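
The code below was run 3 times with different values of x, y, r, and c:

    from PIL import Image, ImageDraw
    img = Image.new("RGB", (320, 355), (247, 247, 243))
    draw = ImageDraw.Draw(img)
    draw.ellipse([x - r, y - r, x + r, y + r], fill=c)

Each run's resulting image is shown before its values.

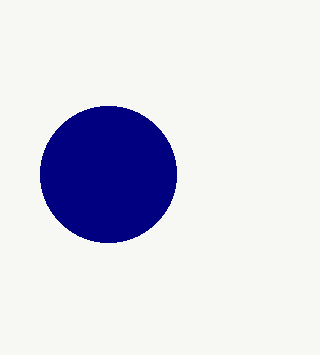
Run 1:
x = 108; y = 174; r = 68; c = 'navy'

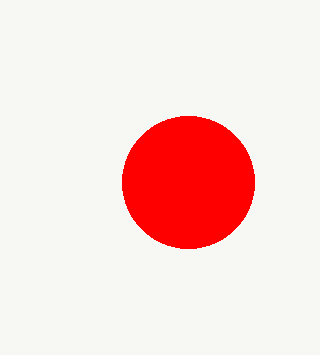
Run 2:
x = 188, y = 182, r = 66, c = 'red'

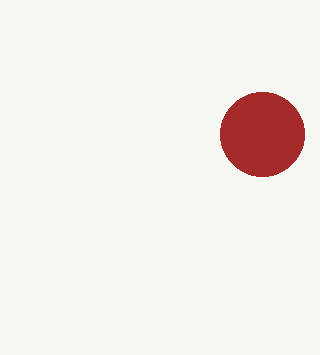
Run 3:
x = 262
y = 134
r = 42
c = 'brown'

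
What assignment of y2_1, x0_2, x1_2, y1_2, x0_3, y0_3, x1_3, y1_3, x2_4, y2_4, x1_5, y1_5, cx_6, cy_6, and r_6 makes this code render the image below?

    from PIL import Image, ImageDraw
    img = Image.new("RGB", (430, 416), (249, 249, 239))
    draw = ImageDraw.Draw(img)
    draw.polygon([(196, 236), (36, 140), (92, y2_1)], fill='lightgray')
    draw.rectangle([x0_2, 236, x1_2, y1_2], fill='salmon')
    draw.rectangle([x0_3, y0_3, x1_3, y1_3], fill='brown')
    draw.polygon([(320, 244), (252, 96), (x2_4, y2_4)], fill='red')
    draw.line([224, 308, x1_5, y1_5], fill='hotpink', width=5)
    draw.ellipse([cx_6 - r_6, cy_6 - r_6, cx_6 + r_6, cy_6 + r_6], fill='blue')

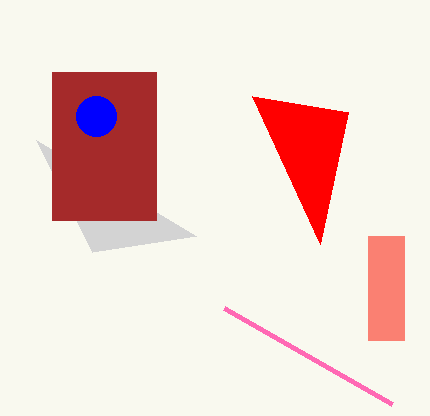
y2_1 = 252; x0_2 = 368; x1_2 = 404; y1_2 = 340; x0_3 = 52; y0_3 = 72; x1_3 = 156; y1_3 = 220; x2_4 = 348; y2_4 = 112; x1_5 = 392; y1_5 = 404; cx_6 = 96; cy_6 = 116; r_6 = 20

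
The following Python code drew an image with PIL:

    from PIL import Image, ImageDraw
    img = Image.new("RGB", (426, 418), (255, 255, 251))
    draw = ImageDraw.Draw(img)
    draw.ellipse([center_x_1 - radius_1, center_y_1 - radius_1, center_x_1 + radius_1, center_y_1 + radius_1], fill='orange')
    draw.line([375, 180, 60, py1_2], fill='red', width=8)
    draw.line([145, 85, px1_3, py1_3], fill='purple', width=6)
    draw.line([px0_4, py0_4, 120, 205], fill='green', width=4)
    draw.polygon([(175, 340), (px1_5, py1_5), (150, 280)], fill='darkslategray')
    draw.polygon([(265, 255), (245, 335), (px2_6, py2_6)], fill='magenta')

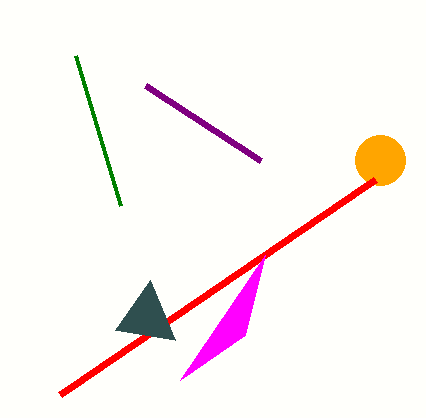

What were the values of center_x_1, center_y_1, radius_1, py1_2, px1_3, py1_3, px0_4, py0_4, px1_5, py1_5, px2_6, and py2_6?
center_x_1 = 380, center_y_1 = 160, radius_1 = 25, py1_2 = 395, px1_3 = 260, py1_3 = 160, px0_4 = 75, py0_4 = 55, px1_5 = 115, py1_5 = 330, px2_6 = 180, py2_6 = 380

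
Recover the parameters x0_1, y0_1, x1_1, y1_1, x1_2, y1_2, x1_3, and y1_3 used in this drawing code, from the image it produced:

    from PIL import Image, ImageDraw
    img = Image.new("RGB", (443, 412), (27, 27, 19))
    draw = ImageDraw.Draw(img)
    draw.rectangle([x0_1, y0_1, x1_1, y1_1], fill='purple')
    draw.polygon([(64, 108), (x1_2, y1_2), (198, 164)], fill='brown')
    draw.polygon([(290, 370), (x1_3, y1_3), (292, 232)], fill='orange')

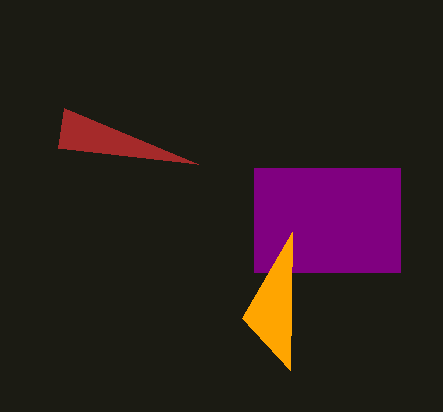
x0_1 = 254
y0_1 = 168
x1_1 = 400
y1_1 = 272
x1_2 = 58
y1_2 = 148
x1_3 = 242
y1_3 = 318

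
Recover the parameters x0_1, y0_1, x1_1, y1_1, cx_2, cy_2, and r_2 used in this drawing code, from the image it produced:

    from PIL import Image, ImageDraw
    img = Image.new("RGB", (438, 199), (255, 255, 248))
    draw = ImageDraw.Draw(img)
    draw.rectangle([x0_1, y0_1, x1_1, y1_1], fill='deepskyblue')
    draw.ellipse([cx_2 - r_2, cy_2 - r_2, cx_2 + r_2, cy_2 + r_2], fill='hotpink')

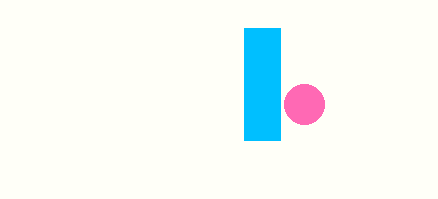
x0_1 = 244, y0_1 = 28, x1_1 = 280, y1_1 = 140, cx_2 = 304, cy_2 = 104, r_2 = 20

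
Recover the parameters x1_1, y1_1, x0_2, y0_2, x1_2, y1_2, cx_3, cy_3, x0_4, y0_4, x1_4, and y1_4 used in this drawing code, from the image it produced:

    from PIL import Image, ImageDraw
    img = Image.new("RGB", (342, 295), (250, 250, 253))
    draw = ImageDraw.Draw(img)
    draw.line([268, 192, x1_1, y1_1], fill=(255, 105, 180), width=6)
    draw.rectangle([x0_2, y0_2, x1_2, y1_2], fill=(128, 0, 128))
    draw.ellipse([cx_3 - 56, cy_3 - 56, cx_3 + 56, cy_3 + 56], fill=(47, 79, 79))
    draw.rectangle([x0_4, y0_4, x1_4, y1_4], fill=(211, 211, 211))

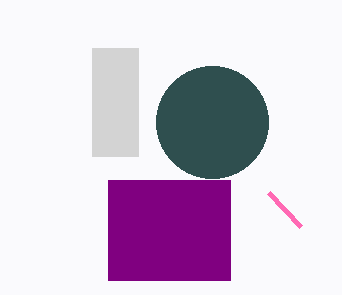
x1_1 = 300
y1_1 = 226
x0_2 = 108
y0_2 = 180
x1_2 = 230
y1_2 = 280
cx_3 = 212
cy_3 = 122
x0_4 = 92
y0_4 = 48
x1_4 = 138
y1_4 = 156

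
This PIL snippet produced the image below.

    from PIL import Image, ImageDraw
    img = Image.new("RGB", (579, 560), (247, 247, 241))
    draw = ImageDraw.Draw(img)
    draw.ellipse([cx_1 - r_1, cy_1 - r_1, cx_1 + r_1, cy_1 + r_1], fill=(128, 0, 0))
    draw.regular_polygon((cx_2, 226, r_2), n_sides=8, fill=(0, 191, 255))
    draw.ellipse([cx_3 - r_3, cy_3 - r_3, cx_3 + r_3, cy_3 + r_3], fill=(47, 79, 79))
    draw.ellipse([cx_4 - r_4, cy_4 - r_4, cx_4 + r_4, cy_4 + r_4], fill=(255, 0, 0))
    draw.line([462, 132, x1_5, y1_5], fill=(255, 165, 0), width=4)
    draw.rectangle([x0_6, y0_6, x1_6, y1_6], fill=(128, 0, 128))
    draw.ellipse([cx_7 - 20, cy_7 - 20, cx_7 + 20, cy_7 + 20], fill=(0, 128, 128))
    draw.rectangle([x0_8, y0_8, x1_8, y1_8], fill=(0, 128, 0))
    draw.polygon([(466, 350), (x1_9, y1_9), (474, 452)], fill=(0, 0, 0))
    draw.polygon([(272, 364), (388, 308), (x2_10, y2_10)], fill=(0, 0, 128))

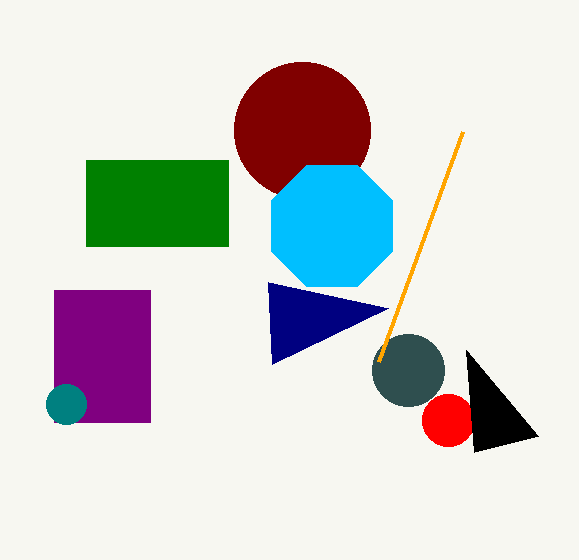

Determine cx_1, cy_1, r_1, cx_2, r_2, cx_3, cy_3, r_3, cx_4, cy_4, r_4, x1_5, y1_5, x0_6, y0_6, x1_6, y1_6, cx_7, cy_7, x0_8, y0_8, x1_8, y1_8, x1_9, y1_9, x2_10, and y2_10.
cx_1 = 302, cy_1 = 130, r_1 = 68, cx_2 = 332, r_2 = 66, cx_3 = 408, cy_3 = 370, r_3 = 36, cx_4 = 448, cy_4 = 420, r_4 = 26, x1_5 = 378, y1_5 = 362, x0_6 = 54, y0_6 = 290, x1_6 = 150, y1_6 = 422, cx_7 = 66, cy_7 = 404, x0_8 = 86, y0_8 = 160, x1_8 = 228, y1_8 = 246, x1_9 = 538, y1_9 = 436, x2_10 = 268, y2_10 = 282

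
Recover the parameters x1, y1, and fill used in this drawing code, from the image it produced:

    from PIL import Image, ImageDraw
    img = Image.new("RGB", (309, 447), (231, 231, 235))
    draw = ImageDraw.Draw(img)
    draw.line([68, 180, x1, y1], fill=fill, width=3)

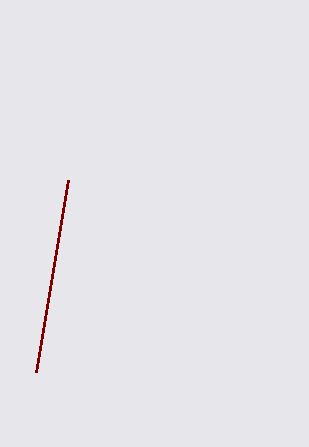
x1 = 36
y1 = 372
fill = 'maroon'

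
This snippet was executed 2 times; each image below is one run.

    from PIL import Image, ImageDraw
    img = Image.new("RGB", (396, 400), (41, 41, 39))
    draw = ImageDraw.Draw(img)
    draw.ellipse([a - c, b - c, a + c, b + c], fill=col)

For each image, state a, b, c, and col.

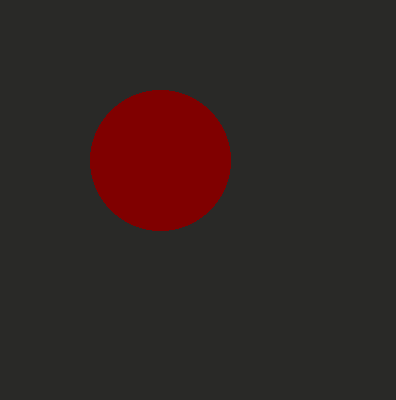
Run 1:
a = 160, b = 160, c = 70, col = 'maroon'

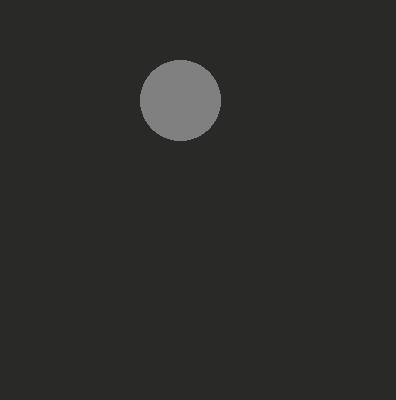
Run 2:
a = 180; b = 100; c = 40; col = 'gray'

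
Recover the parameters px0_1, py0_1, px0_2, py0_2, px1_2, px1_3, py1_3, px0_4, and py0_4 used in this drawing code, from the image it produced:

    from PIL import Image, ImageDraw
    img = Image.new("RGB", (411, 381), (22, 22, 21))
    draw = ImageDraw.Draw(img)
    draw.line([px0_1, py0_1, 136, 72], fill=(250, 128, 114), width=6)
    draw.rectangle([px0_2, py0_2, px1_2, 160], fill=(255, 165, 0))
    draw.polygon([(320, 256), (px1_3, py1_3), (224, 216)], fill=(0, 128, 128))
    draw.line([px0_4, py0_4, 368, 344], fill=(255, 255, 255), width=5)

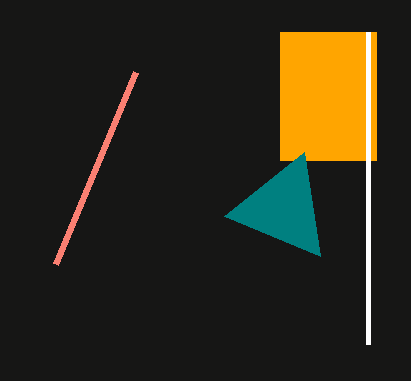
px0_1 = 56, py0_1 = 264, px0_2 = 280, py0_2 = 32, px1_2 = 376, px1_3 = 304, py1_3 = 152, px0_4 = 368, py0_4 = 32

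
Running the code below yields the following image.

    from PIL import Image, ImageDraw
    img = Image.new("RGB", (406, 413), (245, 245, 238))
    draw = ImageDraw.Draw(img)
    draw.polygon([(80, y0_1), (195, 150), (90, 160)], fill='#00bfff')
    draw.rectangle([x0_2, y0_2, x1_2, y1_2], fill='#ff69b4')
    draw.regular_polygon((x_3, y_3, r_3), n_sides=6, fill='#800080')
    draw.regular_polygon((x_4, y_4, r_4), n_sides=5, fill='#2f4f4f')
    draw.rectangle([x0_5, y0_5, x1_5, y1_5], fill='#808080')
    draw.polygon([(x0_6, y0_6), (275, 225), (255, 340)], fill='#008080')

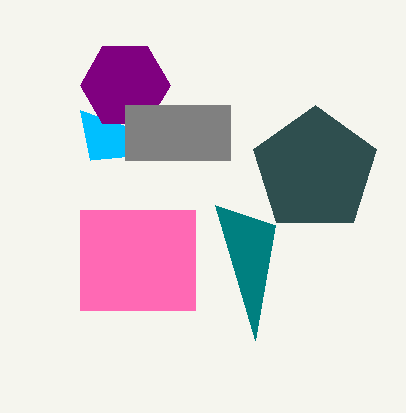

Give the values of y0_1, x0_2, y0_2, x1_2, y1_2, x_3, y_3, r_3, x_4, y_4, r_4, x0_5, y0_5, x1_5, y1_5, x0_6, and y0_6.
y0_1 = 110
x0_2 = 80
y0_2 = 210
x1_2 = 195
y1_2 = 310
x_3 = 125
y_3 = 85
r_3 = 45
x_4 = 315
y_4 = 170
r_4 = 65
x0_5 = 125
y0_5 = 105
x1_5 = 230
y1_5 = 160
x0_6 = 215
y0_6 = 205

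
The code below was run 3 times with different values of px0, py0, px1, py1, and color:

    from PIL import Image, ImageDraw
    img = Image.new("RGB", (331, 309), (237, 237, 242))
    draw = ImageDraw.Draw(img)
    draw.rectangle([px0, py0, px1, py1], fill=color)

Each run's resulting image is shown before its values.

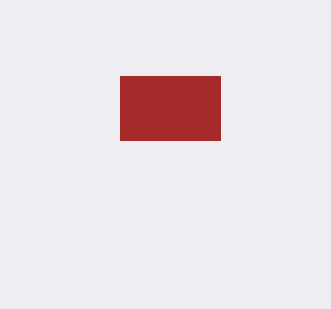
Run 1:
px0 = 120
py0 = 76
px1 = 220
py1 = 140
color = 'brown'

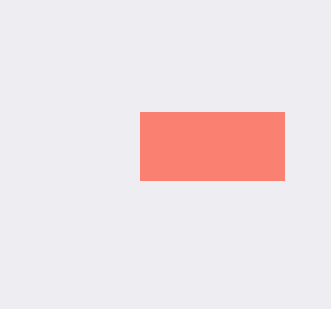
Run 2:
px0 = 140, py0 = 112, px1 = 284, py1 = 180, color = 'salmon'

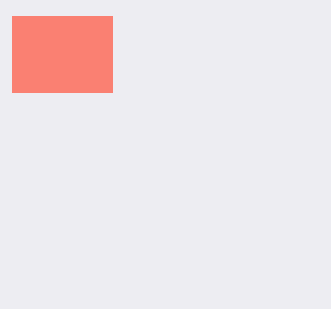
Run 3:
px0 = 12
py0 = 16
px1 = 112
py1 = 92
color = 'salmon'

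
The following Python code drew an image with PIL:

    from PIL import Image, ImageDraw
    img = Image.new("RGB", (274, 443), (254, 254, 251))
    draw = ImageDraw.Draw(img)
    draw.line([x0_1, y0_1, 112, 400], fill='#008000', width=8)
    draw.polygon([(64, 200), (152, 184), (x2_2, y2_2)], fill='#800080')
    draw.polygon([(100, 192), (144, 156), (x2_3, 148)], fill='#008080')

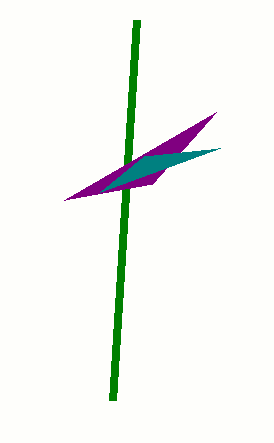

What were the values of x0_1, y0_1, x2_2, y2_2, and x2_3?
x0_1 = 136; y0_1 = 20; x2_2 = 216; y2_2 = 112; x2_3 = 220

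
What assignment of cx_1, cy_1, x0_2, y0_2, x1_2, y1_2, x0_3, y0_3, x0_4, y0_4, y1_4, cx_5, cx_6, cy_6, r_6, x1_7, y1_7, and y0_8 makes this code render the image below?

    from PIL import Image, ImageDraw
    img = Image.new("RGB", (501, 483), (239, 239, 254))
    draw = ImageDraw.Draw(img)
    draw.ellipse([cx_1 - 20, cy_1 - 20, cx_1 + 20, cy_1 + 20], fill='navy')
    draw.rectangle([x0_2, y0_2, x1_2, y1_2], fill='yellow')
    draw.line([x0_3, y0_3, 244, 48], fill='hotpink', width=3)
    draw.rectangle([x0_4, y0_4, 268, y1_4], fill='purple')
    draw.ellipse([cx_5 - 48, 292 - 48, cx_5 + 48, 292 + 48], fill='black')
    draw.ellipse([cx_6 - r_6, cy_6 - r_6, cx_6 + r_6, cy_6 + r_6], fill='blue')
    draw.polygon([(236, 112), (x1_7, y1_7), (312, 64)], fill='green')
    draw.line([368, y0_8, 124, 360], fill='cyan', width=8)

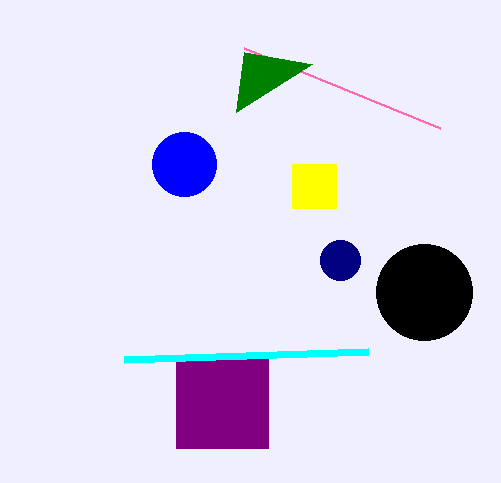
cx_1 = 340
cy_1 = 260
x0_2 = 292
y0_2 = 164
x1_2 = 336
y1_2 = 208
x0_3 = 440
y0_3 = 128
x0_4 = 176
y0_4 = 356
y1_4 = 448
cx_5 = 424
cx_6 = 184
cy_6 = 164
r_6 = 32
x1_7 = 244
y1_7 = 52
y0_8 = 352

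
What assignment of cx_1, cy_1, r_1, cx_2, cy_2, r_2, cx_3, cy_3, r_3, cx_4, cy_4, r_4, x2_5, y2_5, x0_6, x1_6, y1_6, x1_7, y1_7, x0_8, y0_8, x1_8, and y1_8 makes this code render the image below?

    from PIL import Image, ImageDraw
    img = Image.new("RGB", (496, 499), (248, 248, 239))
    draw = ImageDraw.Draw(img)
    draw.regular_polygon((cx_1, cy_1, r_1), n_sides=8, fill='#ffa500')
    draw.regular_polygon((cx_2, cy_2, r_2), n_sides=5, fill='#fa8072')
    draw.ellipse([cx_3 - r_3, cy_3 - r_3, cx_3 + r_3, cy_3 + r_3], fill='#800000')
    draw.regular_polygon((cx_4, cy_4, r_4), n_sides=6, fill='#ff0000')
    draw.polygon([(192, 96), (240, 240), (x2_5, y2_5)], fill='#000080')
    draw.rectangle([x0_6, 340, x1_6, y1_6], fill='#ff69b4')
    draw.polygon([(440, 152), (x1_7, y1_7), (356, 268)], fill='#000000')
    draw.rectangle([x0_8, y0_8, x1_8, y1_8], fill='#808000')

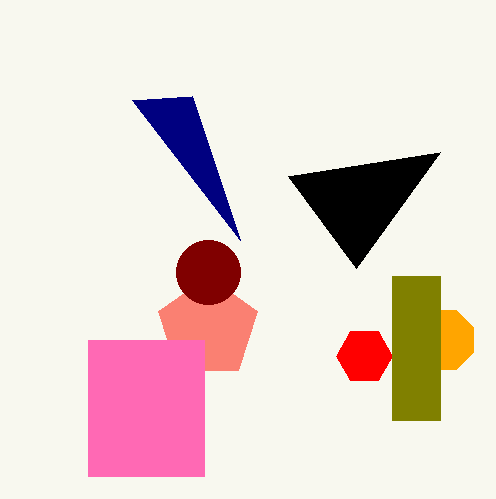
cx_1 = 444; cy_1 = 340; r_1 = 32; cx_2 = 208; cy_2 = 328; r_2 = 52; cx_3 = 208; cy_3 = 272; r_3 = 32; cx_4 = 364; cy_4 = 356; r_4 = 28; x2_5 = 132; y2_5 = 100; x0_6 = 88; x1_6 = 204; y1_6 = 476; x1_7 = 288; y1_7 = 176; x0_8 = 392; y0_8 = 276; x1_8 = 440; y1_8 = 420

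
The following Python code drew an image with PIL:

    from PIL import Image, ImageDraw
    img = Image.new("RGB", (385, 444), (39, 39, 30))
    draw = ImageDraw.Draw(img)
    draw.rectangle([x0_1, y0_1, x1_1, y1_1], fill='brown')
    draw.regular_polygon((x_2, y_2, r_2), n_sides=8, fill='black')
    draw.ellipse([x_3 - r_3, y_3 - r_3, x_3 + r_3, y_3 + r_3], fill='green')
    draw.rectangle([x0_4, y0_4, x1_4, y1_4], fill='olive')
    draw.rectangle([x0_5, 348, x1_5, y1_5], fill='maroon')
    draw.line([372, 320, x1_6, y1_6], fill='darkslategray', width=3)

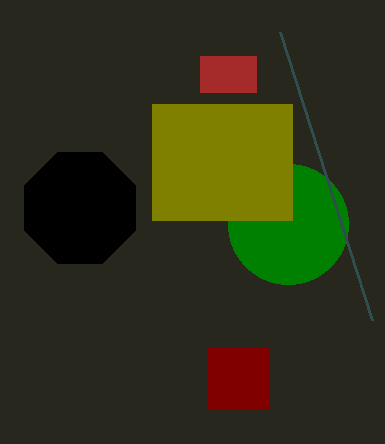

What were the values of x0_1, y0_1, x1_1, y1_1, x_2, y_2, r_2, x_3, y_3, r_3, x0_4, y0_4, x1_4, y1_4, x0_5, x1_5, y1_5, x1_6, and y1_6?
x0_1 = 200
y0_1 = 56
x1_1 = 256
y1_1 = 92
x_2 = 80
y_2 = 208
r_2 = 60
x_3 = 288
y_3 = 224
r_3 = 60
x0_4 = 152
y0_4 = 104
x1_4 = 292
y1_4 = 220
x0_5 = 208
x1_5 = 268
y1_5 = 408
x1_6 = 280
y1_6 = 32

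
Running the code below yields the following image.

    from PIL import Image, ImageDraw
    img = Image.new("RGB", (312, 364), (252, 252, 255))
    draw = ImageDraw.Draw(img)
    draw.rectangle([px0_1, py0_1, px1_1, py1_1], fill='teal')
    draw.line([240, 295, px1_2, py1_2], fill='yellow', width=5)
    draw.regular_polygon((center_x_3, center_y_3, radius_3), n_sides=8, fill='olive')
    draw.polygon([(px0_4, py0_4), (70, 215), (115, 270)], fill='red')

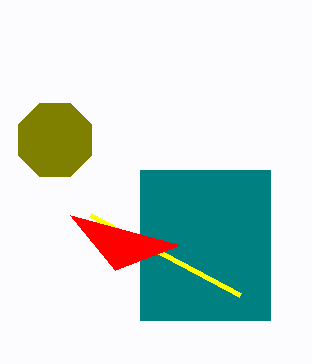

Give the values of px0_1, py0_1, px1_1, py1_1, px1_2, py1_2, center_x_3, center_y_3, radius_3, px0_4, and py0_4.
px0_1 = 140, py0_1 = 170, px1_1 = 270, py1_1 = 320, px1_2 = 90, py1_2 = 215, center_x_3 = 55, center_y_3 = 140, radius_3 = 40, px0_4 = 180, py0_4 = 245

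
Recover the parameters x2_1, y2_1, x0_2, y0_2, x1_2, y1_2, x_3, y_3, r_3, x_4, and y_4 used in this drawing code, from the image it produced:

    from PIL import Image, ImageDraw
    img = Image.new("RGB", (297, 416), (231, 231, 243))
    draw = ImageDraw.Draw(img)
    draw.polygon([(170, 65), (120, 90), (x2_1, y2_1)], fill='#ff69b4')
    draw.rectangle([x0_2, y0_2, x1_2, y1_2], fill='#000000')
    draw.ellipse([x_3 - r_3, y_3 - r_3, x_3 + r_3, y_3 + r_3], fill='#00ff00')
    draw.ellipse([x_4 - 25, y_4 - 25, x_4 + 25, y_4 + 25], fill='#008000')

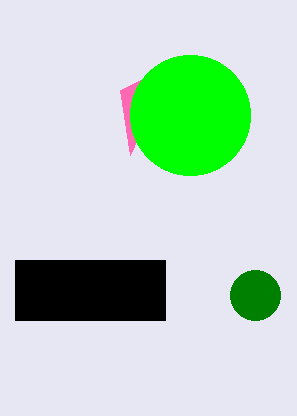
x2_1 = 130; y2_1 = 155; x0_2 = 15; y0_2 = 260; x1_2 = 165; y1_2 = 320; x_3 = 190; y_3 = 115; r_3 = 60; x_4 = 255; y_4 = 295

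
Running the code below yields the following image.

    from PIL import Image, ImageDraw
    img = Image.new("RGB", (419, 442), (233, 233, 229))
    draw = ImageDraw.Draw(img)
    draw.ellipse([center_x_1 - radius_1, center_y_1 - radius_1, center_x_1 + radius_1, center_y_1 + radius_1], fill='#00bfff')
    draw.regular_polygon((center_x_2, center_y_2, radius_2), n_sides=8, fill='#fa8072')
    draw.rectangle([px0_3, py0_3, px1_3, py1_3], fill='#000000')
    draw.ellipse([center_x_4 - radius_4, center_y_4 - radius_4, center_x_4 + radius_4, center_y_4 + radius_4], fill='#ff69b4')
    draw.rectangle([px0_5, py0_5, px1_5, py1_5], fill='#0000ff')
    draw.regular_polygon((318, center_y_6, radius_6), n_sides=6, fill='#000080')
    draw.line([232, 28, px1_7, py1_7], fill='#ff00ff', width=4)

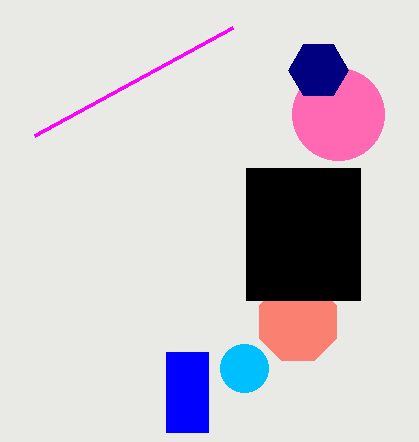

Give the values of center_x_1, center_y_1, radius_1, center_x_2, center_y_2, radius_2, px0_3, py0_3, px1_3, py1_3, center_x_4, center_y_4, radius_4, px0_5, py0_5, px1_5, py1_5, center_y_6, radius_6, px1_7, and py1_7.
center_x_1 = 244, center_y_1 = 368, radius_1 = 24, center_x_2 = 298, center_y_2 = 322, radius_2 = 42, px0_3 = 246, py0_3 = 168, px1_3 = 360, py1_3 = 300, center_x_4 = 338, center_y_4 = 114, radius_4 = 46, px0_5 = 166, py0_5 = 352, px1_5 = 208, py1_5 = 432, center_y_6 = 70, radius_6 = 30, px1_7 = 34, py1_7 = 136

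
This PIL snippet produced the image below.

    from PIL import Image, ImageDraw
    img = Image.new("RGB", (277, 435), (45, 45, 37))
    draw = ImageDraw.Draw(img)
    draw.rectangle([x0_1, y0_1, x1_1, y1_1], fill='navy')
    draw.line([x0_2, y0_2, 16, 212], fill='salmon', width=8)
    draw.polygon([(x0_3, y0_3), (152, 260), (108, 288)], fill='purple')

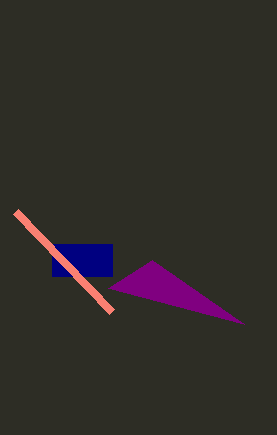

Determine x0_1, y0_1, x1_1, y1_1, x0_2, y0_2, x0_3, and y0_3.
x0_1 = 52, y0_1 = 244, x1_1 = 112, y1_1 = 276, x0_2 = 112, y0_2 = 312, x0_3 = 244, y0_3 = 324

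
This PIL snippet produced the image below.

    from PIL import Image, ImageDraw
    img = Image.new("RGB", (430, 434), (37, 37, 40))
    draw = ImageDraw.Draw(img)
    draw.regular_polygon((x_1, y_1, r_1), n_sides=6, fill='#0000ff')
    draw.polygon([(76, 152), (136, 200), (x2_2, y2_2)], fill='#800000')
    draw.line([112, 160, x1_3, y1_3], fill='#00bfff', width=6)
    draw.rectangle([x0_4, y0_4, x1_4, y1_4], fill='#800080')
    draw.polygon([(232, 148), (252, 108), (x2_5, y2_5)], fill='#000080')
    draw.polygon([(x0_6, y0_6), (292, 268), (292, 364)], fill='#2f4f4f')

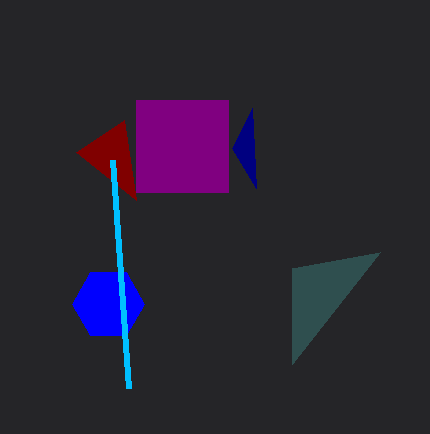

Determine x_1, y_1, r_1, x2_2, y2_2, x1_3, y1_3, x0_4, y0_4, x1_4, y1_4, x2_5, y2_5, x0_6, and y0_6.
x_1 = 108
y_1 = 304
r_1 = 36
x2_2 = 124
y2_2 = 120
x1_3 = 128
y1_3 = 388
x0_4 = 136
y0_4 = 100
x1_4 = 228
y1_4 = 192
x2_5 = 256
y2_5 = 188
x0_6 = 380
y0_6 = 252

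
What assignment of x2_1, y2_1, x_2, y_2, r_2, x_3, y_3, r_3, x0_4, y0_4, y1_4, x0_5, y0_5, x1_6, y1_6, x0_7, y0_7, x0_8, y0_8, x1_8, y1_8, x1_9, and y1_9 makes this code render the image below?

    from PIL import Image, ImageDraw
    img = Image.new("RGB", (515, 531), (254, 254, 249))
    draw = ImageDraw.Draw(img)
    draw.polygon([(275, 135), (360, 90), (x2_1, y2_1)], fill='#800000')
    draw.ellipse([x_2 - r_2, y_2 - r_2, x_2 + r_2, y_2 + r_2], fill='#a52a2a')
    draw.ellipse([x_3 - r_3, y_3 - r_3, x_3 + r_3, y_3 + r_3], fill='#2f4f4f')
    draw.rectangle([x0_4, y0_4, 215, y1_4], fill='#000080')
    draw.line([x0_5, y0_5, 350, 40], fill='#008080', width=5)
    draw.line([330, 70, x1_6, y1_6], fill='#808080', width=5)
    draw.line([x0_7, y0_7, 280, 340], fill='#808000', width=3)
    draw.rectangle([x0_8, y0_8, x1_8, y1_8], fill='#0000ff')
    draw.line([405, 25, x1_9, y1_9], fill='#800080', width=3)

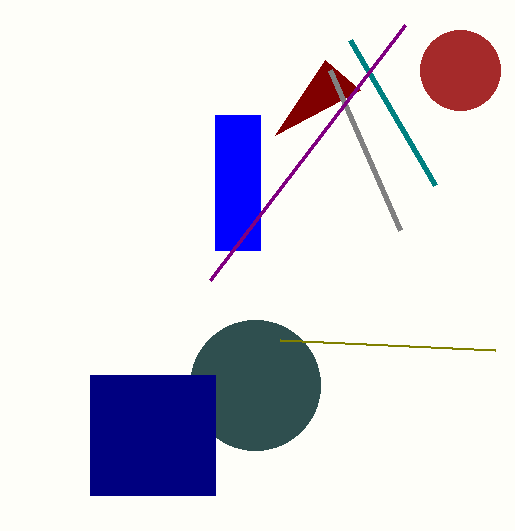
x2_1 = 325
y2_1 = 60
x_2 = 460
y_2 = 70
r_2 = 40
x_3 = 255
y_3 = 385
r_3 = 65
x0_4 = 90
y0_4 = 375
y1_4 = 495
x0_5 = 435
y0_5 = 185
x1_6 = 400
y1_6 = 230
x0_7 = 495
y0_7 = 350
x0_8 = 215
y0_8 = 115
x1_8 = 260
y1_8 = 250
x1_9 = 210
y1_9 = 280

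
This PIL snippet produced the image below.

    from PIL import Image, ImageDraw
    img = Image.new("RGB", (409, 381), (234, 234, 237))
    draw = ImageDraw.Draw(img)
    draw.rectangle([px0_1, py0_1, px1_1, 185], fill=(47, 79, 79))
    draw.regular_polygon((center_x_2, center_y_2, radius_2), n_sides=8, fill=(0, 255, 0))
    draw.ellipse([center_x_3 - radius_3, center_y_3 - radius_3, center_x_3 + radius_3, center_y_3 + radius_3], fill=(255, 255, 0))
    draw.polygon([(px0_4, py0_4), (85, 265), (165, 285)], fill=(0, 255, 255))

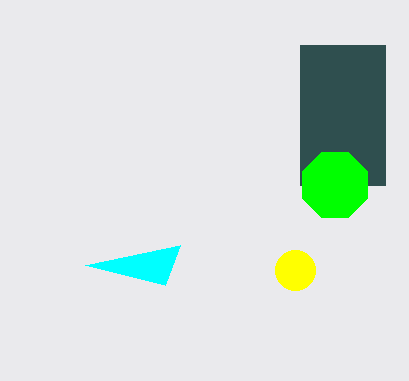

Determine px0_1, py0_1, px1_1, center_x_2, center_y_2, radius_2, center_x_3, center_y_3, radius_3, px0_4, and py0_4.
px0_1 = 300
py0_1 = 45
px1_1 = 385
center_x_2 = 335
center_y_2 = 185
radius_2 = 35
center_x_3 = 295
center_y_3 = 270
radius_3 = 20
px0_4 = 180
py0_4 = 245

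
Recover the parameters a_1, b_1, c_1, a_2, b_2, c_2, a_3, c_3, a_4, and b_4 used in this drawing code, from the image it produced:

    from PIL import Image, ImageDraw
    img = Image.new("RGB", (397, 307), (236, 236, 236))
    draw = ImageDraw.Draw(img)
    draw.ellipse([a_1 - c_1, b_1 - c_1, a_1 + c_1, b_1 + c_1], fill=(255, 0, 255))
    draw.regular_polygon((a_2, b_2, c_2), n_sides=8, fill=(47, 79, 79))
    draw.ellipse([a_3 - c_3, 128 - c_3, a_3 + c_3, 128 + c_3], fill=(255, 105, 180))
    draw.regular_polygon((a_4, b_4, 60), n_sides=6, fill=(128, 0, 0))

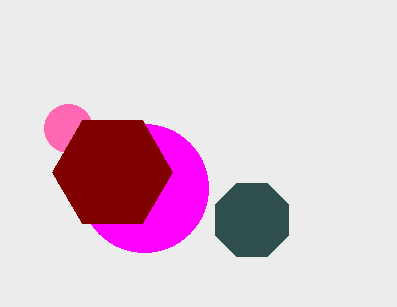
a_1 = 144, b_1 = 188, c_1 = 64, a_2 = 252, b_2 = 220, c_2 = 40, a_3 = 68, c_3 = 24, a_4 = 112, b_4 = 172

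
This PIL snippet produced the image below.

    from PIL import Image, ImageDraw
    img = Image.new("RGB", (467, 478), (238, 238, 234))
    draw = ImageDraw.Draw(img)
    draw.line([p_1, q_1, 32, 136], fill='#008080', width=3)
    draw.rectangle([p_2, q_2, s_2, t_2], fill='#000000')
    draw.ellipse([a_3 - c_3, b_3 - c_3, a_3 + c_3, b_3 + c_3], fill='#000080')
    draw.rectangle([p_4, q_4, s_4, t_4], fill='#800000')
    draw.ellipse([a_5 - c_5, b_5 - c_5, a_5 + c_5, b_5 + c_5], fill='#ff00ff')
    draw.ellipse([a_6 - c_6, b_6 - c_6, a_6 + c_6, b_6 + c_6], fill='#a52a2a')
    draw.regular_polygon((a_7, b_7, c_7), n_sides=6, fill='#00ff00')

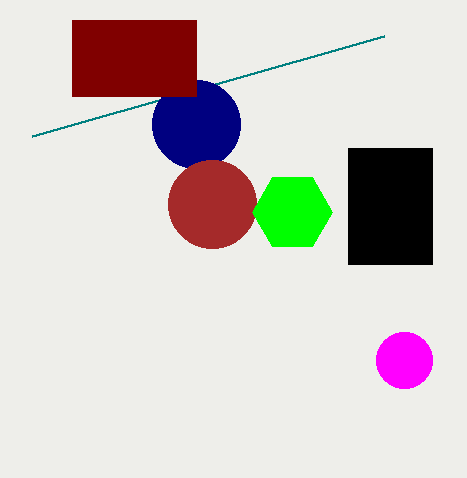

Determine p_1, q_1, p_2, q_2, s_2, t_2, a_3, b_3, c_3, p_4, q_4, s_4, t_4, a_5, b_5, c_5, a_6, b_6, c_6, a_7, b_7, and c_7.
p_1 = 384; q_1 = 36; p_2 = 348; q_2 = 148; s_2 = 432; t_2 = 264; a_3 = 196; b_3 = 124; c_3 = 44; p_4 = 72; q_4 = 20; s_4 = 196; t_4 = 96; a_5 = 404; b_5 = 360; c_5 = 28; a_6 = 212; b_6 = 204; c_6 = 44; a_7 = 292; b_7 = 212; c_7 = 40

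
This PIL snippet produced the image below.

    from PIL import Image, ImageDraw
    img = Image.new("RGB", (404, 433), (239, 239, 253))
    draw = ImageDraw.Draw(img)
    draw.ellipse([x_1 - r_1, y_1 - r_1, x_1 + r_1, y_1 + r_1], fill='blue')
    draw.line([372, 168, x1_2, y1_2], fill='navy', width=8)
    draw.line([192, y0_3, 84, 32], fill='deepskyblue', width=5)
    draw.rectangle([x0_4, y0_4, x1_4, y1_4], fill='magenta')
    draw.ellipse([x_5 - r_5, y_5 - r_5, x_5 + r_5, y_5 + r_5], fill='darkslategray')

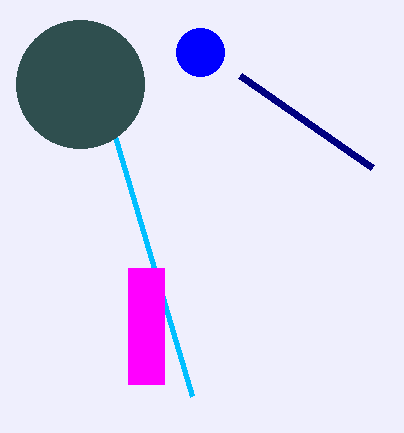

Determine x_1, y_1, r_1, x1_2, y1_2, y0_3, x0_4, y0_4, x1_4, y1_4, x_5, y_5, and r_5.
x_1 = 200, y_1 = 52, r_1 = 24, x1_2 = 240, y1_2 = 76, y0_3 = 396, x0_4 = 128, y0_4 = 268, x1_4 = 164, y1_4 = 384, x_5 = 80, y_5 = 84, r_5 = 64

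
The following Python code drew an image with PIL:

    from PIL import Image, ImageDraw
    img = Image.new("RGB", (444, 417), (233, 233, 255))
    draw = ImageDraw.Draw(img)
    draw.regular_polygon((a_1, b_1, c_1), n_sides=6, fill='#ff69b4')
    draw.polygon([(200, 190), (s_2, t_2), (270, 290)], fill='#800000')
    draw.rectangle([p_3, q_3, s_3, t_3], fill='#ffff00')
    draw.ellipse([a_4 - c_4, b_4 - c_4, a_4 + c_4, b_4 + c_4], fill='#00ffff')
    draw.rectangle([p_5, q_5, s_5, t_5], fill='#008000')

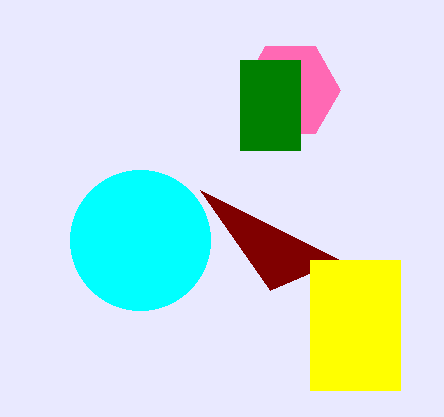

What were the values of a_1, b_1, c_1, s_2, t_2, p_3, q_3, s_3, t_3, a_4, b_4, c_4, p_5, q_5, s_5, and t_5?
a_1 = 290, b_1 = 90, c_1 = 50, s_2 = 340, t_2 = 260, p_3 = 310, q_3 = 260, s_3 = 400, t_3 = 390, a_4 = 140, b_4 = 240, c_4 = 70, p_5 = 240, q_5 = 60, s_5 = 300, t_5 = 150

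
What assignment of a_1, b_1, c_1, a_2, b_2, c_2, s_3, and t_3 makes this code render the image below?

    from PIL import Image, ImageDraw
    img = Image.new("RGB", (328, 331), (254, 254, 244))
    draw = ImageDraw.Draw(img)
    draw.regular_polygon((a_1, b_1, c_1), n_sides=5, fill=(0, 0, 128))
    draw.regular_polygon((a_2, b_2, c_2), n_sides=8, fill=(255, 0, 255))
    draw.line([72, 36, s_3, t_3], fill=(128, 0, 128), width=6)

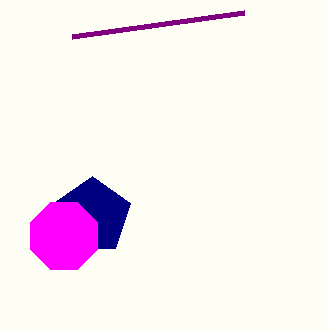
a_1 = 92; b_1 = 216; c_1 = 40; a_2 = 64; b_2 = 236; c_2 = 36; s_3 = 244; t_3 = 12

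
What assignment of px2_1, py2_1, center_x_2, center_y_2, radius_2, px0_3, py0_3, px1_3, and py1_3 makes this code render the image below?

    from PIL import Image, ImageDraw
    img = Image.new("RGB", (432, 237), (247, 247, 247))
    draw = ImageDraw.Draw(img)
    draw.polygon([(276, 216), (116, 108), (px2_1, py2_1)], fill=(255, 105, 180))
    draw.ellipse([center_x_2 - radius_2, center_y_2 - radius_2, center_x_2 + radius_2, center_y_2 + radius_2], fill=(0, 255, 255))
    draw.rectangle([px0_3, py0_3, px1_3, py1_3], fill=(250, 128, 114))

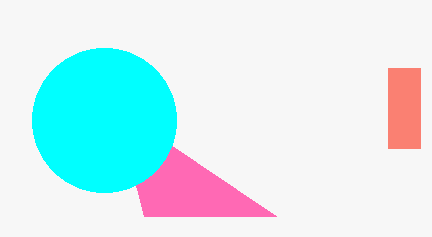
px2_1 = 144
py2_1 = 216
center_x_2 = 104
center_y_2 = 120
radius_2 = 72
px0_3 = 388
py0_3 = 68
px1_3 = 420
py1_3 = 148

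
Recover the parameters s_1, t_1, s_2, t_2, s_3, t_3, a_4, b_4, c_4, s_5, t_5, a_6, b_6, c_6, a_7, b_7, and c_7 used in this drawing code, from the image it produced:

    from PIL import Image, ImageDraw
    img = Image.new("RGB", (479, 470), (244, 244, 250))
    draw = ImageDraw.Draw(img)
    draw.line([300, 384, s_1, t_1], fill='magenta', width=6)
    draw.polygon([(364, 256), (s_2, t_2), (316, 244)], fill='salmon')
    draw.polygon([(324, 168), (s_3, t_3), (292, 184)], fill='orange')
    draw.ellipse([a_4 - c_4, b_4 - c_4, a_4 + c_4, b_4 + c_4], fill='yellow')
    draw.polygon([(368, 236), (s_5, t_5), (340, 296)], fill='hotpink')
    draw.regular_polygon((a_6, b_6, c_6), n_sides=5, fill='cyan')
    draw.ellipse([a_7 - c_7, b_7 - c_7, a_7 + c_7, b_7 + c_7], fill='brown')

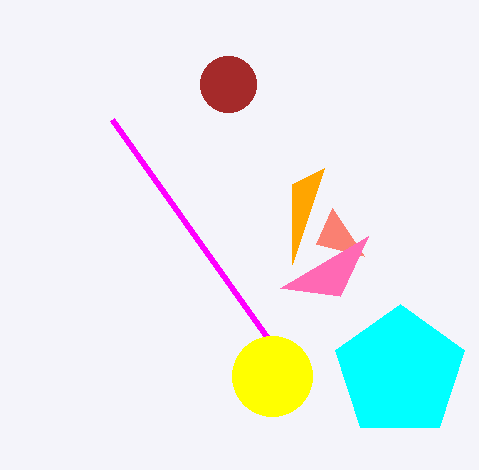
s_1 = 112; t_1 = 120; s_2 = 332; t_2 = 208; s_3 = 292; t_3 = 264; a_4 = 272; b_4 = 376; c_4 = 40; s_5 = 280; t_5 = 288; a_6 = 400; b_6 = 372; c_6 = 68; a_7 = 228; b_7 = 84; c_7 = 28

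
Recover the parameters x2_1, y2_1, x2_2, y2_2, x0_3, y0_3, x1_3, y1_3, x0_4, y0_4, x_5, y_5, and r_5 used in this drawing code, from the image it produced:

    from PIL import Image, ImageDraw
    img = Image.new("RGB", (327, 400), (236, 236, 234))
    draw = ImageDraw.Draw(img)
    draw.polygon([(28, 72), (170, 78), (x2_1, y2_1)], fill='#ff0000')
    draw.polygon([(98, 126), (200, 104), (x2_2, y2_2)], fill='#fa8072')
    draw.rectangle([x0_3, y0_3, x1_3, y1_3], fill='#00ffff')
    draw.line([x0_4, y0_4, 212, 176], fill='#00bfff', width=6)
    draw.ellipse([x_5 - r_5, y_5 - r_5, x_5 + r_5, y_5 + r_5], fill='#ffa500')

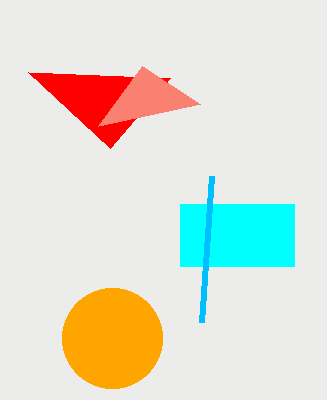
x2_1 = 110
y2_1 = 148
x2_2 = 142
y2_2 = 66
x0_3 = 180
y0_3 = 204
x1_3 = 294
y1_3 = 266
x0_4 = 202
y0_4 = 322
x_5 = 112
y_5 = 338
r_5 = 50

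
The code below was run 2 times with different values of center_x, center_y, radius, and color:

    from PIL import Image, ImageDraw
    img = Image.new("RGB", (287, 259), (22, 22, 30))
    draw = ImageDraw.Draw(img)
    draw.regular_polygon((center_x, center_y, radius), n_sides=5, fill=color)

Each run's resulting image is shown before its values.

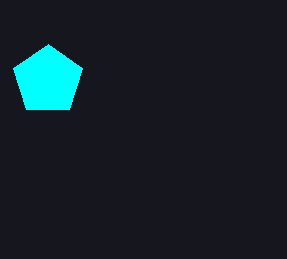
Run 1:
center_x = 48
center_y = 80
radius = 36
color = 'cyan'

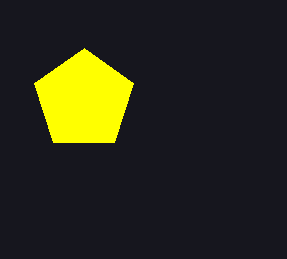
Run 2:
center_x = 84
center_y = 100
radius = 52
color = 'yellow'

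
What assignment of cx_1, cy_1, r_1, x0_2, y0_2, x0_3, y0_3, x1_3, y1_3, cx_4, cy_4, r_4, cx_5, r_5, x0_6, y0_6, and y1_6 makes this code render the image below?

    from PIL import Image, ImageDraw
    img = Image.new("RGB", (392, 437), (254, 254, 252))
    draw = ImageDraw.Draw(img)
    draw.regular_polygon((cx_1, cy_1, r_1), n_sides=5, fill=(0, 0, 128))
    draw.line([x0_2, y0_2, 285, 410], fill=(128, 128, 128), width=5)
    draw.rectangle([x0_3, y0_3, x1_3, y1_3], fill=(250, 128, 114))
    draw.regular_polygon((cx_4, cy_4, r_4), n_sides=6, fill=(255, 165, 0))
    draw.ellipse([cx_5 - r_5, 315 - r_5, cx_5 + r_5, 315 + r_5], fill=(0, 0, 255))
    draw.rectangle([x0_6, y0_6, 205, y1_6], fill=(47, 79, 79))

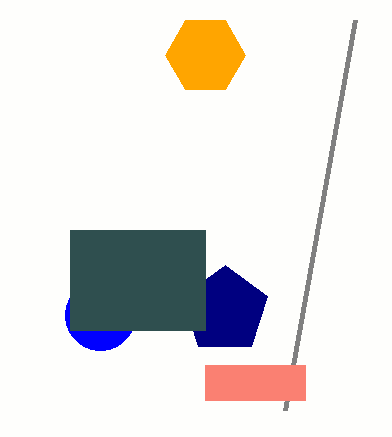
cx_1 = 225
cy_1 = 310
r_1 = 45
x0_2 = 355
y0_2 = 20
x0_3 = 205
y0_3 = 365
x1_3 = 305
y1_3 = 400
cx_4 = 205
cy_4 = 55
r_4 = 40
cx_5 = 100
r_5 = 35
x0_6 = 70
y0_6 = 230
y1_6 = 330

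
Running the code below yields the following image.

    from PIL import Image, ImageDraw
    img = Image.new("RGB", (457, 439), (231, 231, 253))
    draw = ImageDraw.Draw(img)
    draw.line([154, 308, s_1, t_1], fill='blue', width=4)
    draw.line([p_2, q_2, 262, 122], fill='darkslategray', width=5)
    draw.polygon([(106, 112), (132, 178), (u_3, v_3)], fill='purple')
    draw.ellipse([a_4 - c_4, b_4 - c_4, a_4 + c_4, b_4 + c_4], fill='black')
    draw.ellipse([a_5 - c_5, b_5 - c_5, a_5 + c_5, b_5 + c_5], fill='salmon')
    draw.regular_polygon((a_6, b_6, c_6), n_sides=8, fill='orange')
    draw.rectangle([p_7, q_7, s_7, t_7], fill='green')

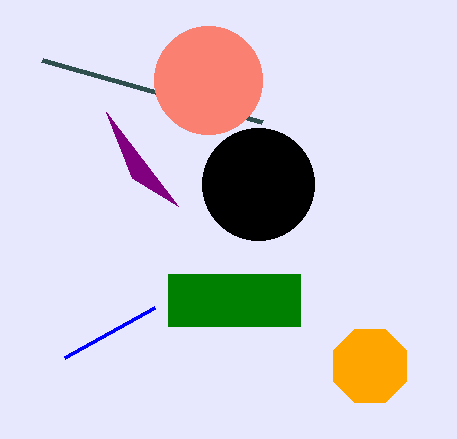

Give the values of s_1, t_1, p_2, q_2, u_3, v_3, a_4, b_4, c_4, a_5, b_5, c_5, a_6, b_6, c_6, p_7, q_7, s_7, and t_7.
s_1 = 64, t_1 = 358, p_2 = 42, q_2 = 60, u_3 = 178, v_3 = 206, a_4 = 258, b_4 = 184, c_4 = 56, a_5 = 208, b_5 = 80, c_5 = 54, a_6 = 370, b_6 = 366, c_6 = 40, p_7 = 168, q_7 = 274, s_7 = 300, t_7 = 326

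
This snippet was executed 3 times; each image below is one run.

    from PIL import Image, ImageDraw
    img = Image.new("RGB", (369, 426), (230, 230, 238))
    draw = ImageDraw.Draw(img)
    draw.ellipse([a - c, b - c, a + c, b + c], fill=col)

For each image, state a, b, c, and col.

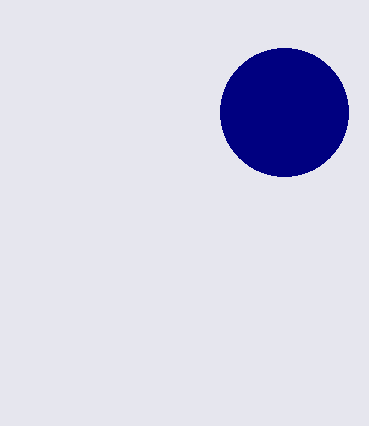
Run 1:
a = 284
b = 112
c = 64
col = 'navy'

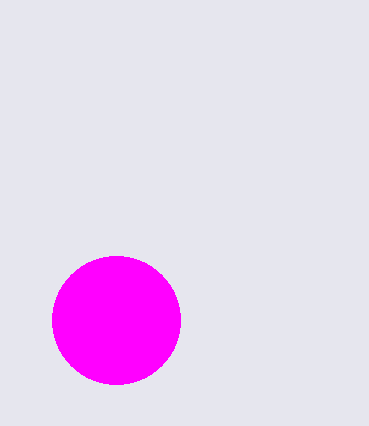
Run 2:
a = 116; b = 320; c = 64; col = 'magenta'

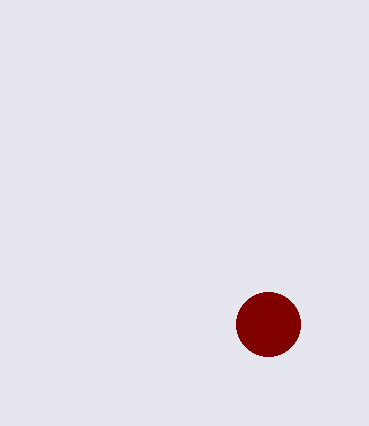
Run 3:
a = 268
b = 324
c = 32
col = 'maroon'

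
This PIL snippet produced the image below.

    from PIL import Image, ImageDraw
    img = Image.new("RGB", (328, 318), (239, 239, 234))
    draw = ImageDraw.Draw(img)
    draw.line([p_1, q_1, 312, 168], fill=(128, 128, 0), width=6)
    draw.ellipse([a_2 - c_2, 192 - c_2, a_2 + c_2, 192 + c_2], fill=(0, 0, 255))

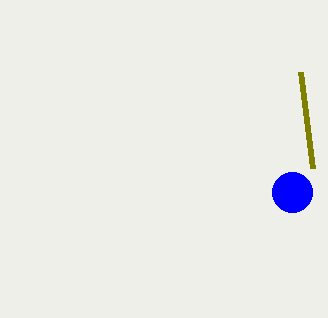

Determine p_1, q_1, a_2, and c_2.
p_1 = 300, q_1 = 72, a_2 = 292, c_2 = 20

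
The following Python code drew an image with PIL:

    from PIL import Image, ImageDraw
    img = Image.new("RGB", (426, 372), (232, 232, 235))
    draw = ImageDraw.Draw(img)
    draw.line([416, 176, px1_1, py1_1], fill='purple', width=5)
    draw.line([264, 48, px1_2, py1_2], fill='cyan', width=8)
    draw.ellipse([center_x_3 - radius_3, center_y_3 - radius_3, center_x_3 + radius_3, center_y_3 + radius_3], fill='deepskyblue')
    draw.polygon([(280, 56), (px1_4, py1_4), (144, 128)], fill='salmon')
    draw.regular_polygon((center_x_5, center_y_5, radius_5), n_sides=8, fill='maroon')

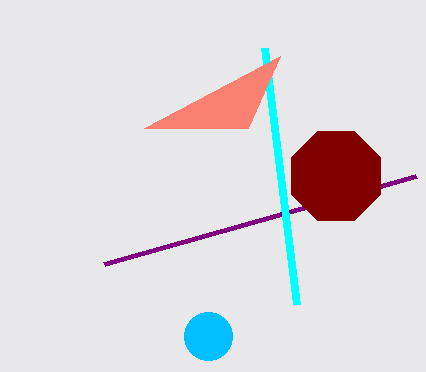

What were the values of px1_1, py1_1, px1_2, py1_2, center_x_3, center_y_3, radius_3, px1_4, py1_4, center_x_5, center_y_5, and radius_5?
px1_1 = 104; py1_1 = 264; px1_2 = 296; py1_2 = 304; center_x_3 = 208; center_y_3 = 336; radius_3 = 24; px1_4 = 248; py1_4 = 128; center_x_5 = 336; center_y_5 = 176; radius_5 = 48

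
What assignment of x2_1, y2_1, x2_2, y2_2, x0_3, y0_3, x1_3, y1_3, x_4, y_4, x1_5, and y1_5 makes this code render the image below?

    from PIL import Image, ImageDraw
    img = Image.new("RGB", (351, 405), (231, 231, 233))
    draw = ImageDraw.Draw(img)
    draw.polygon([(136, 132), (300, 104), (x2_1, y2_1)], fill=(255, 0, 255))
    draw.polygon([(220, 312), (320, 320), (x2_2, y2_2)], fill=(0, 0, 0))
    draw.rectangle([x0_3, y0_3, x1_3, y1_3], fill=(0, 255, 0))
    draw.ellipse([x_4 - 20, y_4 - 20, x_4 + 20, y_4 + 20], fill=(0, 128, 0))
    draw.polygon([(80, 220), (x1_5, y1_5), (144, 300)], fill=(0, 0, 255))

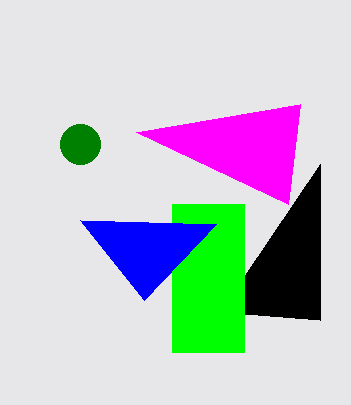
x2_1 = 288, y2_1 = 204, x2_2 = 320, y2_2 = 164, x0_3 = 172, y0_3 = 204, x1_3 = 244, y1_3 = 352, x_4 = 80, y_4 = 144, x1_5 = 216, y1_5 = 224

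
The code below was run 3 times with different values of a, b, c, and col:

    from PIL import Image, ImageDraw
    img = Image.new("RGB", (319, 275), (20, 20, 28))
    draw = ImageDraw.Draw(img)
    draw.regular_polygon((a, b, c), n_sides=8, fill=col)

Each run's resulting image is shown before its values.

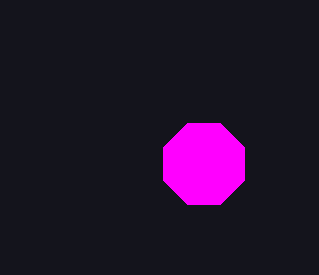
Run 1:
a = 204
b = 164
c = 44
col = 'magenta'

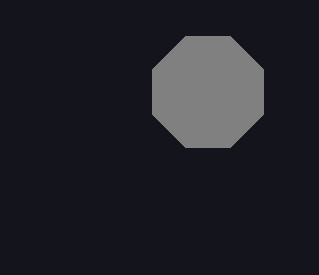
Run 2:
a = 208; b = 92; c = 60; col = 'gray'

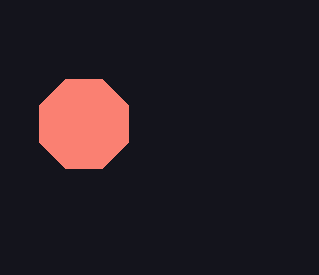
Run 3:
a = 84, b = 124, c = 48, col = 'salmon'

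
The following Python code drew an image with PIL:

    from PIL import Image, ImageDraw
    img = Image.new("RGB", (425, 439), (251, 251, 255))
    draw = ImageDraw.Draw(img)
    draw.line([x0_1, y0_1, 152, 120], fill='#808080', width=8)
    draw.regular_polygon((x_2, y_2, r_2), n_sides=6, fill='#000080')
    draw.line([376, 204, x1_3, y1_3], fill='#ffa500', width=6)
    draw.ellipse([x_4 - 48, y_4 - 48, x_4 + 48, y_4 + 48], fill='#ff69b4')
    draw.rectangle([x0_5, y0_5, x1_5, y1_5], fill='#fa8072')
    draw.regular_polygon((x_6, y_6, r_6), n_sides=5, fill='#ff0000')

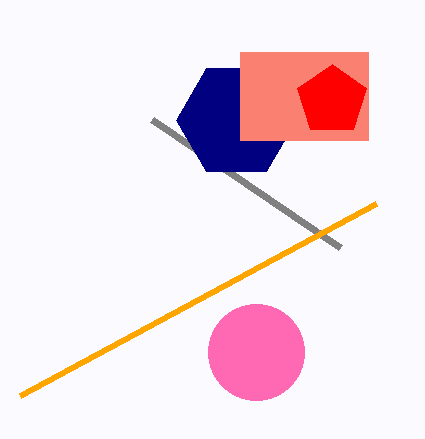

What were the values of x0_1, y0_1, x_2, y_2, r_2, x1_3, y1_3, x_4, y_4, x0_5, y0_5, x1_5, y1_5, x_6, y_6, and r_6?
x0_1 = 340; y0_1 = 248; x_2 = 236; y_2 = 120; r_2 = 60; x1_3 = 20; y1_3 = 396; x_4 = 256; y_4 = 352; x0_5 = 240; y0_5 = 52; x1_5 = 368; y1_5 = 140; x_6 = 332; y_6 = 100; r_6 = 36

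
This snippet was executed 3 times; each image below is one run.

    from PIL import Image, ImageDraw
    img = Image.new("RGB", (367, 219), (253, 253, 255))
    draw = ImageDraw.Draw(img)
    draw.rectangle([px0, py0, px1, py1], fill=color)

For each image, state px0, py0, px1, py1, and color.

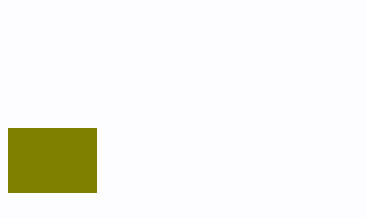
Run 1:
px0 = 8, py0 = 128, px1 = 96, py1 = 192, color = 'olive'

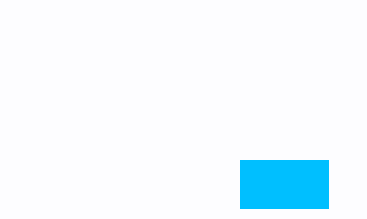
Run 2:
px0 = 240
py0 = 160
px1 = 328
py1 = 208
color = 'deepskyblue'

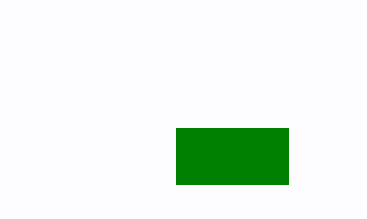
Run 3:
px0 = 176, py0 = 128, px1 = 288, py1 = 184, color = 'green'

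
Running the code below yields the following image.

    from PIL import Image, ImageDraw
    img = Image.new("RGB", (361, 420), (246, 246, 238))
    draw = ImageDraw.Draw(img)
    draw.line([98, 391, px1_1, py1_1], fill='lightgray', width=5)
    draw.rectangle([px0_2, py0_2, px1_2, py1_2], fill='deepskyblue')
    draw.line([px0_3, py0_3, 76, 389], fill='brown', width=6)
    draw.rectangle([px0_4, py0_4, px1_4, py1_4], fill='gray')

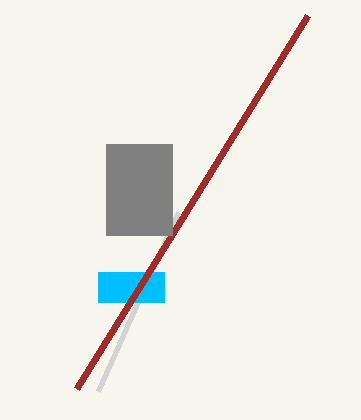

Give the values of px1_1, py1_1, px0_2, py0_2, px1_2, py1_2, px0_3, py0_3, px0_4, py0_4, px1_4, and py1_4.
px1_1 = 178
py1_1 = 212
px0_2 = 98
py0_2 = 272
px1_2 = 164
py1_2 = 302
px0_3 = 307
py0_3 = 16
px0_4 = 106
py0_4 = 144
px1_4 = 172
py1_4 = 235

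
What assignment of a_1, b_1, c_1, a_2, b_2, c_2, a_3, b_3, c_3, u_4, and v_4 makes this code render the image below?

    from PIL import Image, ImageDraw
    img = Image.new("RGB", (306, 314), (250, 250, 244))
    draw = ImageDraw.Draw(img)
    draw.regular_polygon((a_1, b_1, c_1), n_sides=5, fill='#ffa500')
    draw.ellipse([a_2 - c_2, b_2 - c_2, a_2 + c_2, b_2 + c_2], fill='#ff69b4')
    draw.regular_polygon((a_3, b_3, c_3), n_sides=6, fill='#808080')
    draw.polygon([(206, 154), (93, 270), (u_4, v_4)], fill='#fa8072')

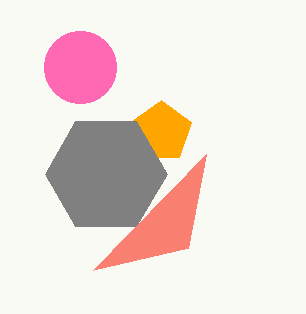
a_1 = 161; b_1 = 132; c_1 = 32; a_2 = 80; b_2 = 67; c_2 = 36; a_3 = 106; b_3 = 174; c_3 = 61; u_4 = 188; v_4 = 248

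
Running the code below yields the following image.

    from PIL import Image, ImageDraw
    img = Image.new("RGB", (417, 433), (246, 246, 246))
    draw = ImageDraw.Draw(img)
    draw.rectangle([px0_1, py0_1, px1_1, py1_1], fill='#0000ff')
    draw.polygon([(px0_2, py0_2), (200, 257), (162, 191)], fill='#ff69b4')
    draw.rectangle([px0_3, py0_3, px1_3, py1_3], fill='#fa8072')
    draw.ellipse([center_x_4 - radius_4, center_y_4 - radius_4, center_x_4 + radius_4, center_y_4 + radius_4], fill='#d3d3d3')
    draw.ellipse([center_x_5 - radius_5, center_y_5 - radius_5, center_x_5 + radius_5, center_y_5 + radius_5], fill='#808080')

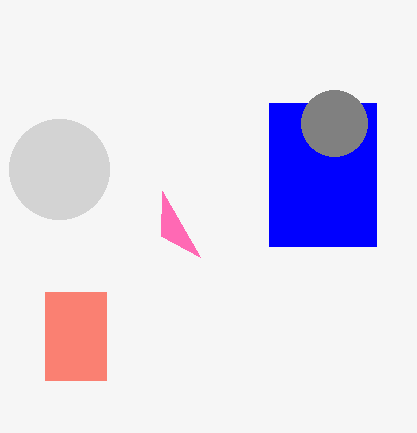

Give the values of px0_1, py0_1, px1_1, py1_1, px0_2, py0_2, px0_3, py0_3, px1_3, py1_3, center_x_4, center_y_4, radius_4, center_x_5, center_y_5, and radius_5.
px0_1 = 269
py0_1 = 103
px1_1 = 376
py1_1 = 246
px0_2 = 161
py0_2 = 236
px0_3 = 45
py0_3 = 292
px1_3 = 106
py1_3 = 380
center_x_4 = 59
center_y_4 = 169
radius_4 = 50
center_x_5 = 334
center_y_5 = 123
radius_5 = 33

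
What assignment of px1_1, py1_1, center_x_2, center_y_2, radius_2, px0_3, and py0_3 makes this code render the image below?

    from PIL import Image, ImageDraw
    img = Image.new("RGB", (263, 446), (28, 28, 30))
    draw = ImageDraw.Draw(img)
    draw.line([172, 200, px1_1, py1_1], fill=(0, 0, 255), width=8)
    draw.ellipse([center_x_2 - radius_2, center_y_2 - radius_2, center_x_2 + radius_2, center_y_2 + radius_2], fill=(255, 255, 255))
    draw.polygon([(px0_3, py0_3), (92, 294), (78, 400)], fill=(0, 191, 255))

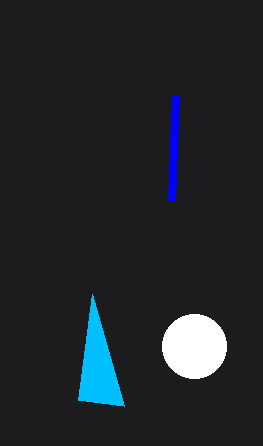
px1_1 = 176; py1_1 = 96; center_x_2 = 194; center_y_2 = 346; radius_2 = 32; px0_3 = 124; py0_3 = 406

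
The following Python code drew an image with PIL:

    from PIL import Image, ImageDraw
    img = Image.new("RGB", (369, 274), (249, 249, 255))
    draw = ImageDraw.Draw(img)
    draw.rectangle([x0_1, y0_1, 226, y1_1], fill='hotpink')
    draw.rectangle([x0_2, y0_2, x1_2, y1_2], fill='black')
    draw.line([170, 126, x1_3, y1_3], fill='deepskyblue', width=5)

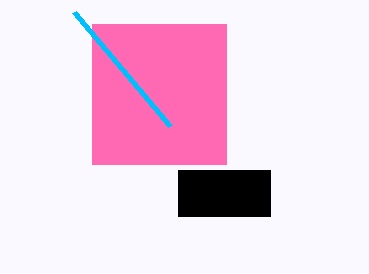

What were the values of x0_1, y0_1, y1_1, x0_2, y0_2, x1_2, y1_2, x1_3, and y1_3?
x0_1 = 92
y0_1 = 24
y1_1 = 164
x0_2 = 178
y0_2 = 170
x1_2 = 270
y1_2 = 216
x1_3 = 74
y1_3 = 12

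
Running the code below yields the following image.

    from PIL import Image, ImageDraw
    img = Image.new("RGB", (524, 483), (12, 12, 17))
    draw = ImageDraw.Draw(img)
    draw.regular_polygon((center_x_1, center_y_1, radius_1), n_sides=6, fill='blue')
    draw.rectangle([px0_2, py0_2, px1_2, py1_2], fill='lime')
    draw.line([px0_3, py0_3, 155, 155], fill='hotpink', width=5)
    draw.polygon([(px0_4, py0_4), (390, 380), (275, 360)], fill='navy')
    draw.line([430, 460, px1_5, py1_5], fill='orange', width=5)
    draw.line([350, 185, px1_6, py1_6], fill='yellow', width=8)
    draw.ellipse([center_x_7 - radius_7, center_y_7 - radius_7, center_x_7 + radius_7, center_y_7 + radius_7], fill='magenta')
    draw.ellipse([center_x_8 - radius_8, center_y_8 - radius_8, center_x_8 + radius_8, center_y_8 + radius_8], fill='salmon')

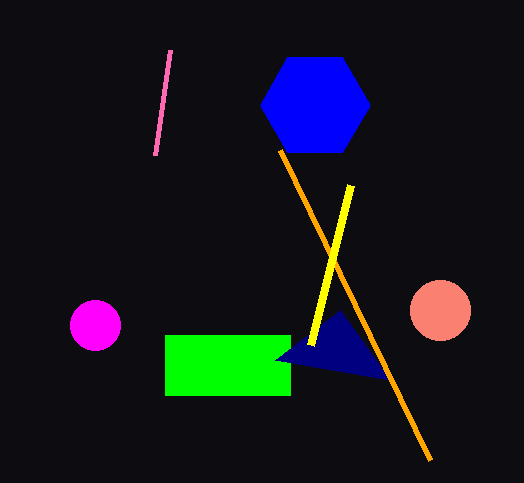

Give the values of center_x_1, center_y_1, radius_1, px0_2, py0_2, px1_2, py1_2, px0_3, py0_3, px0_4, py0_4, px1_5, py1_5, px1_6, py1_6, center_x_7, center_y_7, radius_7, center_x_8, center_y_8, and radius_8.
center_x_1 = 315; center_y_1 = 105; radius_1 = 55; px0_2 = 165; py0_2 = 335; px1_2 = 290; py1_2 = 395; px0_3 = 170; py0_3 = 50; px0_4 = 340; py0_4 = 310; px1_5 = 280; py1_5 = 150; px1_6 = 310; py1_6 = 345; center_x_7 = 95; center_y_7 = 325; radius_7 = 25; center_x_8 = 440; center_y_8 = 310; radius_8 = 30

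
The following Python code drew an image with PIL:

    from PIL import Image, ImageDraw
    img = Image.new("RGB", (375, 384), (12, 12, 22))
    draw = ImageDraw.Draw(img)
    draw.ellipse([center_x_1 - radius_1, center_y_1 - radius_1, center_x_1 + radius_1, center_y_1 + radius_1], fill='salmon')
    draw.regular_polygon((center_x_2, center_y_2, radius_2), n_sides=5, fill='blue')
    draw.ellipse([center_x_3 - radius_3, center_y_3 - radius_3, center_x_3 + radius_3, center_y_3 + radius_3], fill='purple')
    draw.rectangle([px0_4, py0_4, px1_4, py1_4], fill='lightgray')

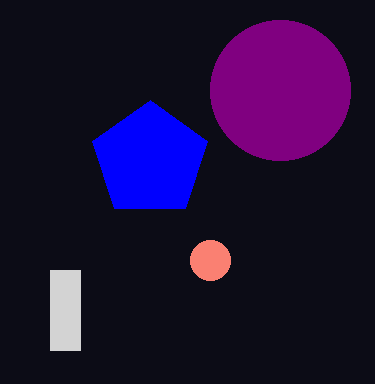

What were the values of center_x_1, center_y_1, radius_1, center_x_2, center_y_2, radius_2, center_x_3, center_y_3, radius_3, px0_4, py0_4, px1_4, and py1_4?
center_x_1 = 210; center_y_1 = 260; radius_1 = 20; center_x_2 = 150; center_y_2 = 160; radius_2 = 60; center_x_3 = 280; center_y_3 = 90; radius_3 = 70; px0_4 = 50; py0_4 = 270; px1_4 = 80; py1_4 = 350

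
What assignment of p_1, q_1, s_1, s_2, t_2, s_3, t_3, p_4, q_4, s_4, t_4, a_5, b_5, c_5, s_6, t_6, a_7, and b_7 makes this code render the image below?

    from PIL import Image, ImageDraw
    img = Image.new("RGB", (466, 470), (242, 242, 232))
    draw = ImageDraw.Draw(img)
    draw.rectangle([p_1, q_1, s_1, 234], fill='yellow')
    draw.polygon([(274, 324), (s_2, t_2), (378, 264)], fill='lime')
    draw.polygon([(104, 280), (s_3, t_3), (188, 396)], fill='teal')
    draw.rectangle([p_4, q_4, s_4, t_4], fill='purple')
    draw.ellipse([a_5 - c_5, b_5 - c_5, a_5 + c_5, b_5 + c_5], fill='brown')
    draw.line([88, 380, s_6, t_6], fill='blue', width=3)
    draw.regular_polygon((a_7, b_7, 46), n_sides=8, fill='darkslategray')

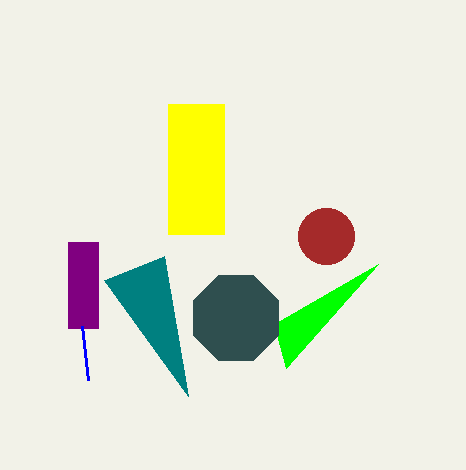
p_1 = 168; q_1 = 104; s_1 = 224; s_2 = 286; t_2 = 368; s_3 = 164; t_3 = 256; p_4 = 68; q_4 = 242; s_4 = 98; t_4 = 328; a_5 = 326; b_5 = 236; c_5 = 28; s_6 = 82; t_6 = 326; a_7 = 236; b_7 = 318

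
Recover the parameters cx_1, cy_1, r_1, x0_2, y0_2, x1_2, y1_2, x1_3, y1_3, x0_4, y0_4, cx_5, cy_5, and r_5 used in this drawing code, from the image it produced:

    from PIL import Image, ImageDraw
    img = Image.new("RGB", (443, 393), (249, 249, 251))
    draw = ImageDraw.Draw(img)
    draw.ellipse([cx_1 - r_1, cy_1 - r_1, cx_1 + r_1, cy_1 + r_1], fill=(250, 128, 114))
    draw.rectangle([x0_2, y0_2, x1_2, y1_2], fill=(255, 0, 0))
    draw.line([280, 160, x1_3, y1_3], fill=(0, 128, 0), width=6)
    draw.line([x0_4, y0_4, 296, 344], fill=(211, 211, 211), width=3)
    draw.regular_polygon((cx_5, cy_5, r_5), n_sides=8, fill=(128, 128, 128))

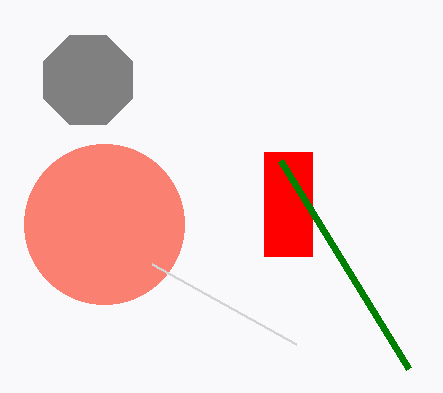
cx_1 = 104
cy_1 = 224
r_1 = 80
x0_2 = 264
y0_2 = 152
x1_2 = 312
y1_2 = 256
x1_3 = 408
y1_3 = 368
x0_4 = 152
y0_4 = 264
cx_5 = 88
cy_5 = 80
r_5 = 48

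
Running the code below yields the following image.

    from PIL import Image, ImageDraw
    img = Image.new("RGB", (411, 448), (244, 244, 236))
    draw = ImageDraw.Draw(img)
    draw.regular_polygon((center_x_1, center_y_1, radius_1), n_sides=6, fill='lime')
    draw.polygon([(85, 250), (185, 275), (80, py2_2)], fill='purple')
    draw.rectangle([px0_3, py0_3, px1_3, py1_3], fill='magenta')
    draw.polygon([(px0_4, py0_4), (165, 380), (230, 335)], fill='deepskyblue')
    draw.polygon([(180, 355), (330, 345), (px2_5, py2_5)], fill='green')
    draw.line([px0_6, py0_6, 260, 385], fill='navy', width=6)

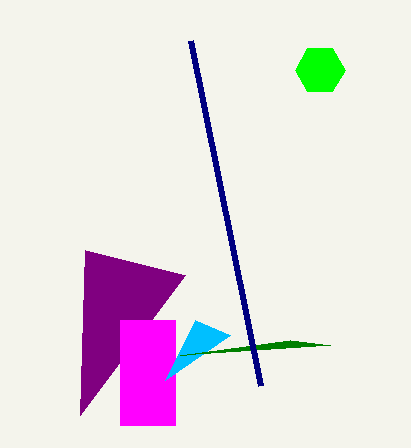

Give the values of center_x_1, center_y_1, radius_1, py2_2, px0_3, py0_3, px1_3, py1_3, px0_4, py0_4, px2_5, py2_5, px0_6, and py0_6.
center_x_1 = 320
center_y_1 = 70
radius_1 = 25
py2_2 = 415
px0_3 = 120
py0_3 = 320
px1_3 = 175
py1_3 = 425
px0_4 = 195
py0_4 = 320
px2_5 = 290
py2_5 = 340
px0_6 = 190
py0_6 = 40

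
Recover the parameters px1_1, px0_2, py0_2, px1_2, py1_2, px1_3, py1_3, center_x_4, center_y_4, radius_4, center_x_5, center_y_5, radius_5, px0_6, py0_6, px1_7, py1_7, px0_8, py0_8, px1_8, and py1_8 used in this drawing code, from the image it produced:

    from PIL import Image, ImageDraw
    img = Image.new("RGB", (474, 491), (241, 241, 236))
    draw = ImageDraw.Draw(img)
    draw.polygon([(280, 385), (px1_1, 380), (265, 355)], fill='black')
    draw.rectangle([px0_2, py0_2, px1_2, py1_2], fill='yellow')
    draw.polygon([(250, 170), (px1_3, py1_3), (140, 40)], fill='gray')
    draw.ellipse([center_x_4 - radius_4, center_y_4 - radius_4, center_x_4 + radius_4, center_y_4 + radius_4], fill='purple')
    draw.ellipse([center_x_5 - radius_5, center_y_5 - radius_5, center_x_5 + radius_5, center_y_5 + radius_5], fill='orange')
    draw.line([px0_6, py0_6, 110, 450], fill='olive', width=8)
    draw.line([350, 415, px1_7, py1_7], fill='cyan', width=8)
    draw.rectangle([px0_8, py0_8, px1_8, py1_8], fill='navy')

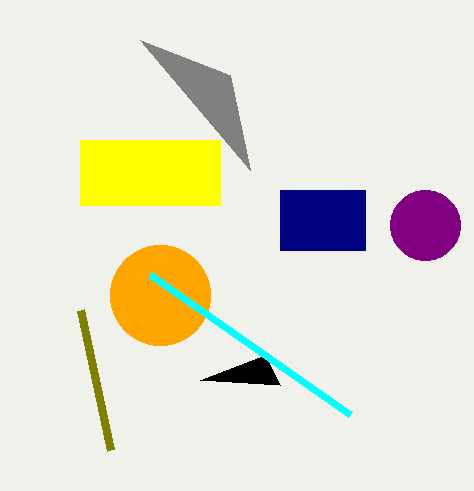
px1_1 = 200; px0_2 = 80; py0_2 = 140; px1_2 = 220; py1_2 = 205; px1_3 = 230; py1_3 = 75; center_x_4 = 425; center_y_4 = 225; radius_4 = 35; center_x_5 = 160; center_y_5 = 295; radius_5 = 50; px0_6 = 80; py0_6 = 310; px1_7 = 150; py1_7 = 275; px0_8 = 280; py0_8 = 190; px1_8 = 365; py1_8 = 250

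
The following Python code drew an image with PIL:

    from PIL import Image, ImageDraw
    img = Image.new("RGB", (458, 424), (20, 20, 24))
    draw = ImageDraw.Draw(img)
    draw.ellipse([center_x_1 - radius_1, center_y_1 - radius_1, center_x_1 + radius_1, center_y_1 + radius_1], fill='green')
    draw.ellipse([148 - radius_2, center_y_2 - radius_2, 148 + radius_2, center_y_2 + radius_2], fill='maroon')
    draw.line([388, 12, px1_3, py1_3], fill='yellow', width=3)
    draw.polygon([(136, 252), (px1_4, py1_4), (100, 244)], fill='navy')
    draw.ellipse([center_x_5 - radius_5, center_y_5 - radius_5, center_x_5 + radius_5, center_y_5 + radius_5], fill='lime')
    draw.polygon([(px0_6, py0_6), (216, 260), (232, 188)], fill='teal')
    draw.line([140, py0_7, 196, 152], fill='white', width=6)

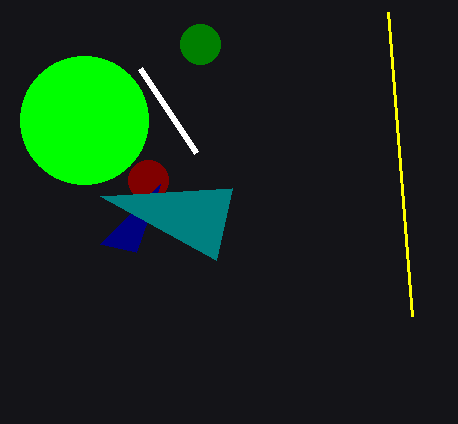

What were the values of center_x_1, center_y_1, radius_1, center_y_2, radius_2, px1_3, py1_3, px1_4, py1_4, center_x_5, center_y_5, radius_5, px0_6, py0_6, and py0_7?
center_x_1 = 200, center_y_1 = 44, radius_1 = 20, center_y_2 = 180, radius_2 = 20, px1_3 = 412, py1_3 = 316, px1_4 = 160, py1_4 = 184, center_x_5 = 84, center_y_5 = 120, radius_5 = 64, px0_6 = 100, py0_6 = 196, py0_7 = 68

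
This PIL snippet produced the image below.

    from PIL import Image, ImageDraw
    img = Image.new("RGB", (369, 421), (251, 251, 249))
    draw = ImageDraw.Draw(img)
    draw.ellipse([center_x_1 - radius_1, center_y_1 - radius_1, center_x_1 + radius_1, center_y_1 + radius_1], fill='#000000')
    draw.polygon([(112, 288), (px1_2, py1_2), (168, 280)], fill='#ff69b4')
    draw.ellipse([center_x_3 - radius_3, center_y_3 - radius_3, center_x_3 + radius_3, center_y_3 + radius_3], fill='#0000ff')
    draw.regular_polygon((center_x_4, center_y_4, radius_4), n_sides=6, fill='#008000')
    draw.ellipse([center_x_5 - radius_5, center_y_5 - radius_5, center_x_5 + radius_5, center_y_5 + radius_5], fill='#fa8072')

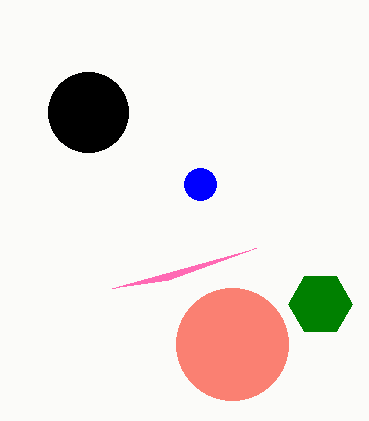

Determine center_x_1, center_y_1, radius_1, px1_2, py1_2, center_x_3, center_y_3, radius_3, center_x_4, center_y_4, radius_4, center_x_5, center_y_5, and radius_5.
center_x_1 = 88, center_y_1 = 112, radius_1 = 40, px1_2 = 256, py1_2 = 248, center_x_3 = 200, center_y_3 = 184, radius_3 = 16, center_x_4 = 320, center_y_4 = 304, radius_4 = 32, center_x_5 = 232, center_y_5 = 344, radius_5 = 56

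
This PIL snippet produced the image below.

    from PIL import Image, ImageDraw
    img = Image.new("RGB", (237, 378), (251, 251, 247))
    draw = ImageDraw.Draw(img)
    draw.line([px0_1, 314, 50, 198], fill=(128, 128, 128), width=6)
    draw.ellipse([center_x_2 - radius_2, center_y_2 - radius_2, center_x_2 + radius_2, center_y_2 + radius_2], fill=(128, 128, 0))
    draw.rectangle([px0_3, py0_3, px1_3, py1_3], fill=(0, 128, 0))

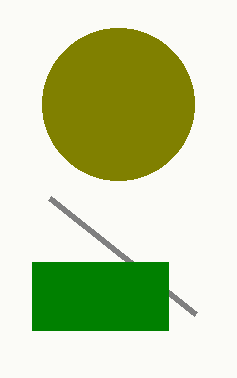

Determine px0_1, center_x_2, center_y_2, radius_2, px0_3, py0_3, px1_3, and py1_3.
px0_1 = 196
center_x_2 = 118
center_y_2 = 104
radius_2 = 76
px0_3 = 32
py0_3 = 262
px1_3 = 168
py1_3 = 330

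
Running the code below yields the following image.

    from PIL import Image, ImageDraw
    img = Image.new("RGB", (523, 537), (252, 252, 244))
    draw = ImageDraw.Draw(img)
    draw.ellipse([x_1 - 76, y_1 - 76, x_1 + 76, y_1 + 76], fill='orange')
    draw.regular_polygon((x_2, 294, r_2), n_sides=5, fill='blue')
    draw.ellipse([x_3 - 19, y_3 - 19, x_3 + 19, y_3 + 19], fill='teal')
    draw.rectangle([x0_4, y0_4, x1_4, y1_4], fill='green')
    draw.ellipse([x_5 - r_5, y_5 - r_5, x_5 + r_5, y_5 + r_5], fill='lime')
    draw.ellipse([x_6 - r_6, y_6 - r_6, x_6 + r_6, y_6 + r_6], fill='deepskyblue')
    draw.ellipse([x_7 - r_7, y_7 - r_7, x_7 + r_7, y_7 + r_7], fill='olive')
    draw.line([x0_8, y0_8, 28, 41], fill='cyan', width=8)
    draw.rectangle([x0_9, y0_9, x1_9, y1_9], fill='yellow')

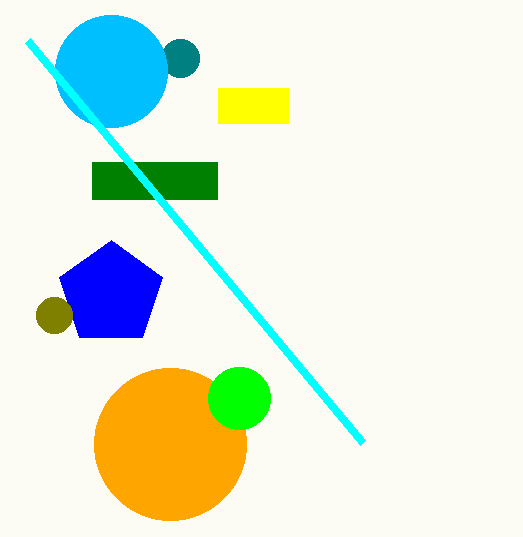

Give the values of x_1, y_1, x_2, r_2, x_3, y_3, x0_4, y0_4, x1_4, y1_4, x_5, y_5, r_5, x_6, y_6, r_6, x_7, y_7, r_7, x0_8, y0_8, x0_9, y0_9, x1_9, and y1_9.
x_1 = 170; y_1 = 444; x_2 = 111; r_2 = 54; x_3 = 180; y_3 = 58; x0_4 = 92; y0_4 = 162; x1_4 = 217; y1_4 = 199; x_5 = 239; y_5 = 398; r_5 = 31; x_6 = 111; y_6 = 71; r_6 = 56; x_7 = 54; y_7 = 315; r_7 = 18; x0_8 = 363; y0_8 = 443; x0_9 = 218; y0_9 = 88; x1_9 = 288; y1_9 = 123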